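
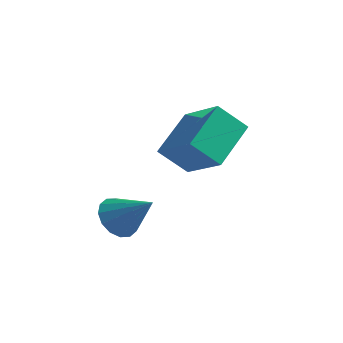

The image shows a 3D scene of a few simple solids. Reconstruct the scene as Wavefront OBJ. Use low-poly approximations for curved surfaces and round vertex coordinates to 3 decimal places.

v -1.758 -2.206 -0.37
v -1.372 -1.672 -0.768
v -0.602 -2.294 0.63
v -1.587 -1.467 -0.502
v -1.847 -1.46 -0.201
v -2.084 -1.654 0.056
v -2.233 -1.995 0.198
v -2.254 -2.393 0.188
v -2.143 -2.741 0.029
v -1.928 -2.945 -0.237
v -1.668 -2.952 -0.539
v -1.431 -2.759 -0.795
v -1.282 -2.418 -0.938
v -1.261 -2.02 -0.928
v -1.532 0.051 1.297
v -0.158 -0.666 2.324
v -1.326 1.652 2.137
v 0.049 0.935 3.165
v -0.689 0.405 0.415
v 0.686 -0.312 1.443
v -0.482 2.006 1.256
v 0.892 1.289 2.283
f 2 1 4
f 2 4 3
f 4 1 5
f 4 5 3
f 5 1 6
f 5 6 3
f 6 1 7
f 6 7 3
f 7 1 8
f 7 8 3
f 8 1 9
f 8 9 3
f 9 1 10
f 9 10 3
f 10 1 11
f 10 11 3
f 11 1 12
f 11 12 3
f 12 1 13
f 12 13 3
f 13 1 14
f 13 14 3
f 14 1 2
f 14 2 3
f 16 18 15
f 19 16 15
f 15 18 17
f 17 19 15
f 16 22 18
f 20 16 19
f 20 22 16
f 18 22 17
f 21 19 17
f 17 22 21
f 21 20 19
f 22 20 21



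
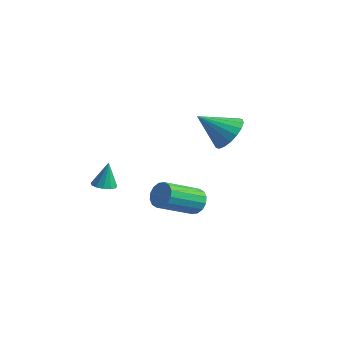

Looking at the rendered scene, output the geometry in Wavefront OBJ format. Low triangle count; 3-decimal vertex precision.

v 2.63 3.837 0.39
v 3.212 4.143 1.183
v 1.65 2.743 1.53
v 2.87 4.449 1.182
v 2.481 4.634 1.025
v 2.122 4.66 0.742
v 1.863 4.524 0.389
v 1.756 4.252 0.036
v 1.823 3.897 -0.247
v 2.049 3.531 -0.404
v 2.39 3.225 -0.403
v 2.779 3.04 -0.246
v 3.139 3.013 0.037
v 3.398 3.15 0.39
v 3.504 3.422 0.743
v 3.438 3.777 1.026
v 3.342 1 -2.649
v 3.881 1.139 -2.192
v 3.517 -0.66 -1.214
v 2.978 -0.8 -1.671
v 3.578 1.287 -2.033
v 3.215 -0.512 -1.055
v 3.212 1.358 -2.038
v 2.849 -0.441 -1.06
v 2.881 1.333 -2.207
v 2.518 -0.466 -1.229
v 2.673 1.219 -2.495
v 2.31 -0.581 -1.517
v 2.645 1.046 -2.824
v 2.281 -0.754 -1.845
v 2.803 0.86 -3.106
v 2.439 -0.939 -2.128
v 3.105 0.712 -3.265
v 2.742 -1.087 -2.287
v 3.471 0.641 -3.26
v 3.108 -1.158 -2.282
v 3.802 0.666 -3.091
v 3.439 -1.133 -2.113
v 4.01 0.781 -2.803
v 3.647 -1.019 -1.825
v 4.039 0.954 -2.475
v 3.675 -0.846 -1.496
v 0.901 -2.26 -1.323
v 1.478 -2.38 -1.295
v 0.899 -1.96 -0.017
v 1.453 -2.057 -1.369
v 1.253 -1.798 -1.429
v 0.941 -1.686 -1.455
v 0.616 -1.757 -1.439
v 0.382 -1.987 -1.387
v 0.312 -2.303 -1.314
v 0.43 -2.607 -1.244
v 0.697 -2.8 -1.199
v 1.028 -2.822 -1.194
v 1.32 -2.665 -1.229
f 2 1 4
f 2 4 3
f 4 1 5
f 4 5 3
f 5 1 6
f 5 6 3
f 6 1 7
f 6 7 3
f 7 1 8
f 7 8 3
f 8 1 9
f 8 9 3
f 9 1 10
f 9 10 3
f 10 1 11
f 10 11 3
f 11 1 12
f 11 12 3
f 12 1 13
f 12 13 3
f 13 1 14
f 13 14 3
f 14 1 15
f 14 15 3
f 15 1 16
f 15 16 3
f 16 1 2
f 16 2 3
f 18 17 21
f 18 21 19
f 19 21 22
f 19 22 20
f 21 17 23
f 21 23 22
f 22 23 24
f 22 24 20
f 23 17 25
f 23 25 24
f 24 25 26
f 24 26 20
f 25 17 27
f 25 27 26
f 26 27 28
f 26 28 20
f 27 17 29
f 27 29 28
f 28 29 30
f 28 30 20
f 29 17 31
f 29 31 30
f 30 31 32
f 30 32 20
f 31 17 33
f 31 33 32
f 32 33 34
f 32 34 20
f 33 17 35
f 33 35 34
f 34 35 36
f 34 36 20
f 35 17 37
f 35 37 36
f 36 37 38
f 36 38 20
f 37 17 39
f 37 39 38
f 38 39 40
f 38 40 20
f 39 17 41
f 39 41 40
f 40 41 42
f 40 42 20
f 41 17 18
f 41 18 42
f 42 18 19
f 42 19 20
f 44 43 46
f 44 46 45
f 46 43 47
f 46 47 45
f 47 43 48
f 47 48 45
f 48 43 49
f 48 49 45
f 49 43 50
f 49 50 45
f 50 43 51
f 50 51 45
f 51 43 52
f 51 52 45
f 52 43 53
f 52 53 45
f 53 43 54
f 53 54 45
f 54 43 55
f 54 55 45
f 55 43 44
f 55 44 45



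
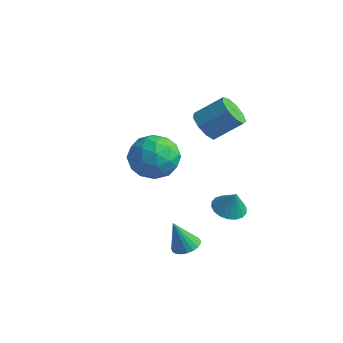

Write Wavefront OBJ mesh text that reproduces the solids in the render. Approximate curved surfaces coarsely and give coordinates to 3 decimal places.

v 2.222 0.735 -3.464
v 2.971 0.751 -3.746
v 2.618 0.745 -2.416
v 2.889 1.096 -3.719
v 2.675 1.37 -3.641
v 2.372 1.519 -3.528
v 2.039 1.512 -3.402
v 1.742 1.351 -3.288
v 1.541 1.068 -3.21
v 1.474 0.72 -3.181
v 1.556 0.374 -3.209
v 1.769 0.1 -3.287
v 2.072 -0.048 -3.4
v 2.405 -0.041 -3.526
v 2.702 0.12 -3.639
v 2.904 0.402 -3.718
v 3.799 -3.804 -2.491
v 4.263 -4.244 -2.469
v 3.401 -4.156 -1.109
v 4.388 -4.027 -2.378
v 4.411 -3.772 -2.307
v 4.328 -3.522 -2.267
v 4.153 -3.321 -2.266
v 3.917 -3.204 -2.304
v 3.661 -3.19 -2.374
v 3.429 -3.283 -2.465
v 3.26 -3.466 -2.56
v 3.185 -3.707 -2.643
v 3.215 -3.965 -2.699
v 3.347 -4.195 -2.72
v 3.557 -4.358 -2.701
v 3.808 -4.425 -2.646
v 4.058 -4.385 -2.564
v 1.386 0.068 1.684
v 2.057 -0.138 1.26
v 2.924 0.726 2.211
v 2.254 0.932 2.636
v 1.829 0.328 1.045
v 2.697 1.191 1.996
v 1.395 0.672 1.129
v 2.262 1.535 2.08
v 0.956 0.733 1.473
v 1.823 1.597 2.424
v 0.719 0.484 1.916
v 1.586 1.347 2.867
v 0.794 0.04 2.25
v 1.661 0.903 3.202
v 1.146 -0.391 2.32
v 2.014 0.473 3.271
v 1.611 -0.607 2.092
v 2.478 0.257 3.043
v 1.971 -0.507 1.674
v 2.838 0.357 2.625
v -1.946 0.354 -1.349
v -1.139 0.512 -0.419
v -1.021 -1.352 -1.861
v -0.214 -1.194 -0.931
v -1.401 -1.46 -0.685
v -1.973 -0.405 -0.368
v -0.187 -0.435 -1.912
v -0.759 0.62 -1.595
v -0.053 0.025 -0.767
v -0.803 -0.609 -0.009
v -1.357 -0.231 -2.271
v -2.107 -0.865 -1.513
v -1.624 0.583 -0.839
v -0.536 -1.423 -1.441
v -1.234 -1.58 -1.296
v -0.76 -1.486 -0.749
v -2.114 0.044 -0.809
v -1.64 0.137 -0.263
v -1.793 -1.023 -0.419
v -0.52 -0.977 -2.017
v -0.046 -0.884 -1.471
v -1.4 0.646 -1.531
v -0.926 0.74 -0.984
v -0.367 0.183 -1.861
v -0.511 0.39 -0.497
v 0.033 -0.613 -0.798
v 0.048 -0.167 -1.374
v -0.288 0.453 -1.189
v -0.952 0.017 -0.051
v -0.408 -0.986 -0.352
v -1.106 -1.142 -0.207
v -1.442 -0.522 -0.021
v -0.313 -0.269 -0.256
v -1.752 0.146 -1.928
v -1.208 -0.857 -2.229
v -0.718 -0.318 -2.259
v -1.054 0.302 -2.073
v -2.193 -0.227 -1.482
v -1.649 -1.23 -1.783
v -1.872 -1.293 -1.091
v -2.208 -0.673 -0.906
v -1.847 -0.571 -2.024
f 2 1 4
f 2 4 3
f 4 1 5
f 4 5 3
f 5 1 6
f 5 6 3
f 6 1 7
f 6 7 3
f 7 1 8
f 7 8 3
f 8 1 9
f 8 9 3
f 9 1 10
f 9 10 3
f 10 1 11
f 10 11 3
f 11 1 12
f 11 12 3
f 12 1 13
f 12 13 3
f 13 1 14
f 13 14 3
f 14 1 15
f 14 15 3
f 15 1 16
f 15 16 3
f 16 1 2
f 16 2 3
f 18 17 20
f 18 20 19
f 20 17 21
f 20 21 19
f 21 17 22
f 21 22 19
f 22 17 23
f 22 23 19
f 23 17 24
f 23 24 19
f 24 17 25
f 24 25 19
f 25 17 26
f 25 26 19
f 26 17 27
f 26 27 19
f 27 17 28
f 27 28 19
f 28 17 29
f 28 29 19
f 29 17 30
f 29 30 19
f 30 17 31
f 30 31 19
f 31 17 32
f 31 32 19
f 32 17 33
f 32 33 19
f 33 17 18
f 33 18 19
f 35 34 38
f 35 38 36
f 36 38 39
f 36 39 37
f 38 34 40
f 38 40 39
f 39 40 41
f 39 41 37
f 40 34 42
f 40 42 41
f 41 42 43
f 41 43 37
f 42 34 44
f 42 44 43
f 43 44 45
f 43 45 37
f 44 34 46
f 44 46 45
f 45 46 47
f 45 47 37
f 46 34 48
f 46 48 47
f 47 48 49
f 47 49 37
f 48 34 50
f 48 50 49
f 49 50 51
f 49 51 37
f 50 34 52
f 50 52 51
f 51 52 53
f 51 53 37
f 52 34 35
f 52 35 53
f 53 35 36
f 53 36 37
f 54 91 70
f 91 65 94
f 70 94 59
f 91 94 70
f 54 70 66
f 70 59 71
f 66 71 55
f 70 71 66
f 54 66 75
f 66 55 76
f 75 76 61
f 66 76 75
f 54 75 87
f 75 61 90
f 87 90 64
f 75 90 87
f 54 87 91
f 87 64 95
f 91 95 65
f 87 95 91
f 55 71 82
f 71 59 85
f 82 85 63
f 71 85 82
f 59 94 72
f 94 65 93
f 72 93 58
f 94 93 72
f 65 95 92
f 95 64 88
f 92 88 56
f 95 88 92
f 64 90 89
f 90 61 77
f 89 77 60
f 90 77 89
f 61 76 81
f 76 55 78
f 81 78 62
f 76 78 81
f 57 83 69
f 83 63 84
f 69 84 58
f 83 84 69
f 57 69 67
f 69 58 68
f 67 68 56
f 69 68 67
f 57 67 74
f 67 56 73
f 74 73 60
f 67 73 74
f 57 74 79
f 74 60 80
f 79 80 62
f 74 80 79
f 57 79 83
f 79 62 86
f 83 86 63
f 79 86 83
f 58 84 72
f 84 63 85
f 72 85 59
f 84 85 72
f 56 68 92
f 68 58 93
f 92 93 65
f 68 93 92
f 60 73 89
f 73 56 88
f 89 88 64
f 73 88 89
f 62 80 81
f 80 60 77
f 81 77 61
f 80 77 81
f 63 86 82
f 86 62 78
f 82 78 55
f 86 78 82



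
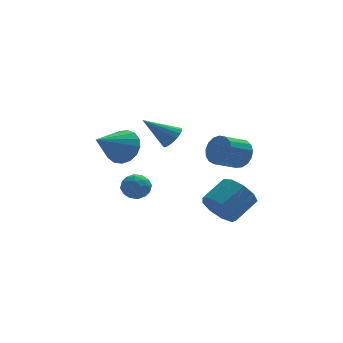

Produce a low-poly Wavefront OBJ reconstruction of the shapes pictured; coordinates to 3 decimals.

v -1.505 0.198 0.048
v -0.903 0.208 0.897
v -3.015 -0.758 1.132
v -1.155 0.637 0.924
v -1.487 0.965 0.75
v -1.823 1.117 0.416
v -2.086 1.059 -0.003
v -2.216 0.803 -0.41
v -2.183 0.408 -0.711
v -1.994 -0.034 -0.839
v -1.694 -0.424 -0.764
v -1.35 -0.671 -0.502
v -1.042 -0.719 -0.114
v -0.839 -0.557 0.311
v -0.789 -0.223 0.675
v 2.845 -1.28 -4.068
v 3.468 -1.416 -4.928
v 4.717 -0.737 -4.131
v 4.095 -0.6 -3.272
v 3.135 -0.765 -4.961
v 4.384 -0.086 -4.164
v 2.666 -0.355 -4.576
v 3.916 0.324 -3.779
v 2.282 -0.377 -3.954
v 3.531 0.302 -3.157
v 2.161 -0.822 -3.385
v 3.41 -0.143 -2.588
v 2.36 -1.481 -3.136
v 3.61 -0.802 -2.339
v 2.786 -2.045 -3.323
v 4.036 -1.366 -2.527
v 3.24 -2.252 -3.859
v 4.49 -1.573 -3.063
v 3.509 -2.003 -4.493
v 4.759 -1.324 -3.696
v 4.531 0.906 -1.475
v 5.003 0.601 -0.772
v 3.762 0.129 -0.142
v 3.289 0.434 -0.845
v 4.905 1.006 -0.663
v 3.663 0.534 -0.033
v 4.721 1.388 -0.739
v 3.479 0.916 -0.109
v 4.493 1.659 -0.984
v 3.252 1.187 -0.354
v 4.274 1.758 -1.342
v 3.033 1.286 -0.712
v 4.114 1.662 -1.73
v 2.873 1.19 -1.1
v 4.049 1.392 -2.059
v 2.808 0.92 -1.429
v 4.095 1.012 -2.255
v 2.853 0.539 -1.625
v 4.24 0.606 -2.272
v 2.999 0.134 -1.642
v 4.452 0.27 -2.107
v 3.211 -0.202 -1.477
v 4.682 0.079 -1.796
v 3.441 -0.393 -1.167
v 4.877 0.078 -1.412
v 3.636 -0.394 -0.783
v 4.993 0.266 -1.043
v 3.752 -0.206 -0.413
v 0.599 -1.111 0.995
v 1.003 -1.319 1.541
v -0.759 -0.729 2.145
v 1.071 -0.987 1.511
v 1.031 -0.684 1.363
v 0.892 -0.479 1.131
v 0.686 -0.418 0.868
v 0.46 -0.516 0.633
v 0.266 -0.751 0.482
v 0.148 -1.068 0.448
v 0.134 -1.394 0.54
v 0.226 -1.656 0.736
v 0.404 -1.794 0.991
v 0.626 -1.774 1.247
v 0.842 -1.603 1.446
v -0.84 0.319 -3.126
v -0.284 -0.201 -2.883
v -1.636 -0.099 -2.197
v -1.08 -0.619 -1.954
v -0.968 0.165 -1.848
v -0.475 0.423 -2.422
v -1.445 -0.723 -2.658
v -0.952 -0.465 -3.232
v -0.658 -0.845 -2.593
v -0.363 -0.296 -2.093
v -1.557 -0.004 -2.987
v -1.262 0.545 -2.487
v -0.492 0.096 -3.086
v -1.428 -0.396 -1.994
v -1.362 0.065 -1.932
v -1.035 -0.24 -1.789
v -0.604 0.463 -2.815
v -0.277 0.157 -2.672
v -0.679 0.372 -2.064
v -1.643 -0.457 -2.408
v -1.316 -0.763 -2.265
v -0.885 -0.06 -3.291
v -0.558 -0.365 -3.148
v -1.241 -0.672 -3.016
v -0.385 -0.589 -2.773
v -0.853 -0.834 -2.227
v -1.067 -0.896 -2.641
v -0.778 -0.744 -2.978
v -0.211 -0.266 -2.479
v -0.68 -0.512 -1.933
v -0.613 -0.051 -1.871
v -0.324 0.101 -2.208
v -0.431 -0.645 -2.309
v -1.24 0.212 -3.147
v -1.709 -0.034 -2.601
v -1.596 -0.401 -2.872
v -1.307 -0.249 -3.209
v -1.067 0.534 -2.853
v -1.535 0.289 -2.307
v -1.142 0.444 -2.102
v -0.853 0.596 -2.439
v -1.489 0.345 -2.771
f 2 1 4
f 2 4 3
f 4 1 5
f 4 5 3
f 5 1 6
f 5 6 3
f 6 1 7
f 6 7 3
f 7 1 8
f 7 8 3
f 8 1 9
f 8 9 3
f 9 1 10
f 9 10 3
f 10 1 11
f 10 11 3
f 11 1 12
f 11 12 3
f 12 1 13
f 12 13 3
f 13 1 14
f 13 14 3
f 14 1 15
f 14 15 3
f 15 1 2
f 15 2 3
f 17 16 20
f 17 20 18
f 18 20 21
f 18 21 19
f 20 16 22
f 20 22 21
f 21 22 23
f 21 23 19
f 22 16 24
f 22 24 23
f 23 24 25
f 23 25 19
f 24 16 26
f 24 26 25
f 25 26 27
f 25 27 19
f 26 16 28
f 26 28 27
f 27 28 29
f 27 29 19
f 28 16 30
f 28 30 29
f 29 30 31
f 29 31 19
f 30 16 32
f 30 32 31
f 31 32 33
f 31 33 19
f 32 16 34
f 32 34 33
f 33 34 35
f 33 35 19
f 34 16 17
f 34 17 35
f 35 17 18
f 35 18 19
f 37 36 40
f 37 40 38
f 38 40 41
f 38 41 39
f 40 36 42
f 40 42 41
f 41 42 43
f 41 43 39
f 42 36 44
f 42 44 43
f 43 44 45
f 43 45 39
f 44 36 46
f 44 46 45
f 45 46 47
f 45 47 39
f 46 36 48
f 46 48 47
f 47 48 49
f 47 49 39
f 48 36 50
f 48 50 49
f 49 50 51
f 49 51 39
f 50 36 52
f 50 52 51
f 51 52 53
f 51 53 39
f 52 36 54
f 52 54 53
f 53 54 55
f 53 55 39
f 54 36 56
f 54 56 55
f 55 56 57
f 55 57 39
f 56 36 58
f 56 58 57
f 57 58 59
f 57 59 39
f 58 36 60
f 58 60 59
f 59 60 61
f 59 61 39
f 60 36 62
f 60 62 61
f 61 62 63
f 61 63 39
f 62 36 37
f 62 37 63
f 63 37 38
f 63 38 39
f 65 64 67
f 65 67 66
f 67 64 68
f 67 68 66
f 68 64 69
f 68 69 66
f 69 64 70
f 69 70 66
f 70 64 71
f 70 71 66
f 71 64 72
f 71 72 66
f 72 64 73
f 72 73 66
f 73 64 74
f 73 74 66
f 74 64 75
f 74 75 66
f 75 64 76
f 75 76 66
f 76 64 77
f 76 77 66
f 77 64 78
f 77 78 66
f 78 64 65
f 78 65 66
f 79 116 95
f 116 90 119
f 95 119 84
f 116 119 95
f 79 95 91
f 95 84 96
f 91 96 80
f 95 96 91
f 79 91 100
f 91 80 101
f 100 101 86
f 91 101 100
f 79 100 112
f 100 86 115
f 112 115 89
f 100 115 112
f 79 112 116
f 112 89 120
f 116 120 90
f 112 120 116
f 80 96 107
f 96 84 110
f 107 110 88
f 96 110 107
f 84 119 97
f 119 90 118
f 97 118 83
f 119 118 97
f 90 120 117
f 120 89 113
f 117 113 81
f 120 113 117
f 89 115 114
f 115 86 102
f 114 102 85
f 115 102 114
f 86 101 106
f 101 80 103
f 106 103 87
f 101 103 106
f 82 108 94
f 108 88 109
f 94 109 83
f 108 109 94
f 82 94 92
f 94 83 93
f 92 93 81
f 94 93 92
f 82 92 99
f 92 81 98
f 99 98 85
f 92 98 99
f 82 99 104
f 99 85 105
f 104 105 87
f 99 105 104
f 82 104 108
f 104 87 111
f 108 111 88
f 104 111 108
f 83 109 97
f 109 88 110
f 97 110 84
f 109 110 97
f 81 93 117
f 93 83 118
f 117 118 90
f 93 118 117
f 85 98 114
f 98 81 113
f 114 113 89
f 98 113 114
f 87 105 106
f 105 85 102
f 106 102 86
f 105 102 106
f 88 111 107
f 111 87 103
f 107 103 80
f 111 103 107



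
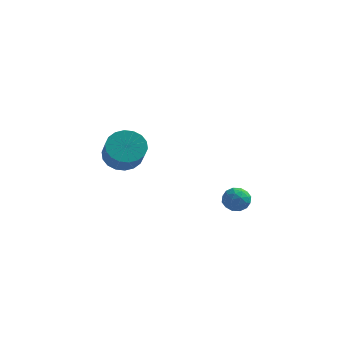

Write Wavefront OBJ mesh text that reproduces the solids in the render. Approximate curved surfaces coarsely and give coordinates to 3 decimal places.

v 4.024 1.591 0.876
v 4.517 1.183 0.583
v 3.363 0.677 1.037
v 3.856 0.269 0.744
v 3.973 0.566 1.372
v 4.381 1.132 1.272
v 3.499 0.728 0.348
v 3.907 1.294 0.248
v 4.193 0.65 0.256
v 4.486 0.55 0.889
v 3.394 1.31 0.731
v 3.687 1.21 1.364
v 4.328 1.468 0.715
v 3.552 0.392 0.905
v 3.62 0.567 1.274
v 3.91 0.327 1.101
v 4.248 1.437 1.12
v 4.539 1.197 0.948
v 4.218 0.835 1.412
v 3.341 0.663 0.672
v 3.632 0.423 0.5
v 3.97 1.533 0.519
v 4.26 1.293 0.346
v 3.662 1.025 0.208
v 4.428 0.914 0.351
v 4.04 0.376 0.446
v 3.829 0.647 0.213
v 4.069 0.979 0.154
v 4.6 0.855 0.723
v 4.212 0.318 0.818
v 4.28 0.493 1.187
v 4.52 0.825 1.128
v 4.41 0.542 0.531
v 3.668 1.542 0.802
v 3.28 1.005 0.897
v 3.36 1.035 0.492
v 3.6 1.367 0.433
v 3.84 1.484 1.174
v 3.452 0.946 1.269
v 3.811 0.881 1.466
v 4.051 1.213 1.407
v 3.47 1.318 1.089
v -2.08 2.803 1.826
v -1.168 3.124 1.663
v -0.609 2.097 2.77
v -1.52 1.777 2.934
v -1.309 3.388 1.979
v -0.749 2.362 3.086
v -1.602 3.537 2.266
v -1.042 2.511 3.373
v -1.99 3.541 2.465
v -1.43 2.515 3.572
v -2.396 3.398 2.538
v -1.836 2.372 3.645
v -2.739 3.138 2.47
v -2.179 2.112 3.577
v -2.951 2.811 2.275
v -2.392 1.785 3.382
v -2.991 2.483 1.99
v -2.432 1.456 3.097
v -2.851 2.218 1.674
v -2.291 1.192 2.781
v -2.558 2.069 1.387
v -1.998 1.043 2.494
v -2.17 2.065 1.188
v -1.61 1.039 2.295
v -1.764 2.208 1.115
v -1.204 1.182 2.222
v -1.421 2.468 1.183
v -0.861 1.442 2.29
v -1.208 2.795 1.378
v -0.649 1.769 2.485
f 1 38 17
f 38 12 41
f 17 41 6
f 38 41 17
f 1 17 13
f 17 6 18
f 13 18 2
f 17 18 13
f 1 13 22
f 13 2 23
f 22 23 8
f 13 23 22
f 1 22 34
f 22 8 37
f 34 37 11
f 22 37 34
f 1 34 38
f 34 11 42
f 38 42 12
f 34 42 38
f 2 18 29
f 18 6 32
f 29 32 10
f 18 32 29
f 6 41 19
f 41 12 40
f 19 40 5
f 41 40 19
f 12 42 39
f 42 11 35
f 39 35 3
f 42 35 39
f 11 37 36
f 37 8 24
f 36 24 7
f 37 24 36
f 8 23 28
f 23 2 25
f 28 25 9
f 23 25 28
f 4 30 16
f 30 10 31
f 16 31 5
f 30 31 16
f 4 16 14
f 16 5 15
f 14 15 3
f 16 15 14
f 4 14 21
f 14 3 20
f 21 20 7
f 14 20 21
f 4 21 26
f 21 7 27
f 26 27 9
f 21 27 26
f 4 26 30
f 26 9 33
f 30 33 10
f 26 33 30
f 5 31 19
f 31 10 32
f 19 32 6
f 31 32 19
f 3 15 39
f 15 5 40
f 39 40 12
f 15 40 39
f 7 20 36
f 20 3 35
f 36 35 11
f 20 35 36
f 9 27 28
f 27 7 24
f 28 24 8
f 27 24 28
f 10 33 29
f 33 9 25
f 29 25 2
f 33 25 29
f 44 43 47
f 44 47 45
f 45 47 48
f 45 48 46
f 47 43 49
f 47 49 48
f 48 49 50
f 48 50 46
f 49 43 51
f 49 51 50
f 50 51 52
f 50 52 46
f 51 43 53
f 51 53 52
f 52 53 54
f 52 54 46
f 53 43 55
f 53 55 54
f 54 55 56
f 54 56 46
f 55 43 57
f 55 57 56
f 56 57 58
f 56 58 46
f 57 43 59
f 57 59 58
f 58 59 60
f 58 60 46
f 59 43 61
f 59 61 60
f 60 61 62
f 60 62 46
f 61 43 63
f 61 63 62
f 62 63 64
f 62 64 46
f 63 43 65
f 63 65 64
f 64 65 66
f 64 66 46
f 65 43 67
f 65 67 66
f 66 67 68
f 66 68 46
f 67 43 69
f 67 69 68
f 68 69 70
f 68 70 46
f 69 43 71
f 69 71 70
f 70 71 72
f 70 72 46
f 71 43 44
f 71 44 72
f 72 44 45
f 72 45 46



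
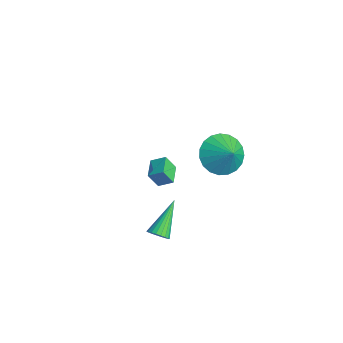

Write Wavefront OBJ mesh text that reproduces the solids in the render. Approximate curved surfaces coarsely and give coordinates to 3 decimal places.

v -2.894 3.209 -3.007
v -3.001 2.747 -2.184
v -3.817 3.722 -2.84
v -3.925 3.26 -2.017
v -2.495 3.8 -2.623
v -2.603 3.338 -1.8
v -3.419 4.313 -2.456
v -3.526 3.851 -1.633
v 2.523 3.875 3.487
v 3.085 4.307 2.712
v 3.397 4.005 4.193
v 2.89 4.656 2.889
v 2.632 4.87 3.169
v 2.356 4.911 3.504
v 2.108 4.774 3.836
v 1.932 4.481 4.108
v 1.858 4.083 4.273
v 1.9 3.65 4.301
v 2.049 3.255 4.189
v 2.28 2.967 3.956
v 2.553 2.837 3.641
v 2.822 2.886 3.3
v 3.038 3.106 2.992
v 3.166 3.459 2.769
v 3.182 3.884 2.67
v 1.279 1.47 -2.311
v 1.557 1.266 -1.896
v 0.321 2.65 -1.089
v 1.687 1.437 -1.96
v 1.747 1.614 -2.084
v 1.725 1.767 -2.248
v 1.627 1.868 -2.422
v 1.468 1.9 -2.578
v 1.276 1.858 -2.687
v 1.085 1.749 -2.732
v 0.928 1.592 -2.703
v 0.83 1.413 -2.607
v 0.811 1.245 -2.46
v 0.872 1.115 -2.287
v 1.004 1.047 -2.118
v 1.183 1.052 -1.983
v 1.378 1.129 -1.904
f 2 4 1
f 5 2 1
f 1 4 3
f 3 5 1
f 2 8 4
f 6 2 5
f 6 8 2
f 4 8 3
f 7 5 3
f 3 8 7
f 7 6 5
f 8 6 7
f 10 9 12
f 10 12 11
f 12 9 13
f 12 13 11
f 13 9 14
f 13 14 11
f 14 9 15
f 14 15 11
f 15 9 16
f 15 16 11
f 16 9 17
f 16 17 11
f 17 9 18
f 17 18 11
f 18 9 19
f 18 19 11
f 19 9 20
f 19 20 11
f 20 9 21
f 20 21 11
f 21 9 22
f 21 22 11
f 22 9 23
f 22 23 11
f 23 9 24
f 23 24 11
f 24 9 25
f 24 25 11
f 25 9 10
f 25 10 11
f 27 26 29
f 27 29 28
f 29 26 30
f 29 30 28
f 30 26 31
f 30 31 28
f 31 26 32
f 31 32 28
f 32 26 33
f 32 33 28
f 33 26 34
f 33 34 28
f 34 26 35
f 34 35 28
f 35 26 36
f 35 36 28
f 36 26 37
f 36 37 28
f 37 26 38
f 37 38 28
f 38 26 39
f 38 39 28
f 39 26 40
f 39 40 28
f 40 26 41
f 40 41 28
f 41 26 42
f 41 42 28
f 42 26 27
f 42 27 28



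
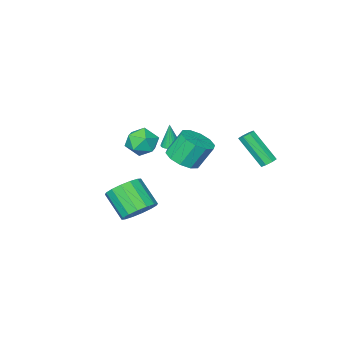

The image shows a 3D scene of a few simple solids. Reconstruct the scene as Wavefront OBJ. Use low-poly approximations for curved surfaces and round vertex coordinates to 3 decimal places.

v -3.631 1.828 2.698
v -3.352 1.534 2.389
v -2.87 0.219 4.072
v -3.149 0.512 4.382
v -3.142 1.82 2.552
v -2.661 0.505 4.236
v -3.219 2.11 2.801
v -2.737 0.795 4.485
v -3.537 2.235 2.99
v -3.055 0.92 4.673
v -3.91 2.121 3.008
v -3.428 0.806 4.691
v -4.119 1.835 2.844
v -3.638 0.52 4.528
v -4.043 1.545 2.595
v -3.561 0.23 4.279
v -3.725 1.42 2.407
v -3.243 0.105 4.09
v 1.429 -2.106 4.46
v 2.041 -2.365 3.701
v 0.339 -3.215 3.959
v 0.951 -3.474 3.2
v 1.206 -3.694 4.152
v 1.879 -3.009 4.461
v 0.501 -2.571 3.199
v 1.174 -1.886 3.508
v 1.468 -2.653 2.921
v 1.904 -3.347 3.511
v 0.476 -2.233 4.149
v 0.912 -2.927 4.739
v 3.524 0.218 0.839
v 4.571 0.206 0.765
v 4.643 -1.151 2.006
v 3.596 -1.138 2.081
v 4.463 0.562 1.161
v 4.535 -0.794 2.402
v 4.103 0.826 1.47
v 4.175 -0.53 2.712
v 3.587 0.928 1.611
v 3.659 -0.429 2.852
v 3.055 0.839 1.545
v 3.127 -0.517 2.786
v 2.649 0.584 1.29
v 2.721 -0.773 2.531
v 2.477 0.231 0.914
v 2.549 -1.126 2.155
v 2.585 -0.126 0.518
v 2.657 -1.482 1.759
v 2.945 -0.39 0.208
v 3.017 -1.746 1.45
v 3.461 -0.491 0.068
v 3.533 -1.848 1.309
v 3.993 -0.403 0.134
v 4.065 -1.759 1.375
v 4.399 -0.147 0.389
v 4.471 -1.504 1.63
v -1.442 -3.768 2.226
v -0.916 -3.577 2.228
v -1.418 -3.852 3.774
v -1.039 -3.38 2.241
v -1.232 -3.25 2.251
v -1.461 -3.209 2.257
v -1.687 -3.266 2.257
v -1.871 -3.409 2.252
v -1.98 -3.614 2.243
v -1.996 -3.846 2.231
v -1.917 -4.065 2.218
v -1.755 -4.232 2.206
v -1.539 -4.319 2.198
v -1.307 -4.311 2.195
v -1.097 -4.209 2.197
v -0.948 -4.03 2.204
v -0.883 -3.807 2.216
v -0.512 -1.503 2.544
v 0.216 -0.774 2.683
v -0.479 -0.348 4.095
v -1.208 -1.077 3.956
v -0.273 -0.507 2.362
v -0.968 -0.082 3.773
v -0.853 -0.621 2.11
v -1.549 -0.196 3.522
v -1.303 -1.072 2.025
v -1.999 -0.646 3.436
v -1.451 -1.687 2.137
v -2.147 -1.262 3.549
v -1.241 -2.232 2.405
v -1.936 -1.806 3.817
v -0.752 -2.498 2.727
v -1.447 -2.073 4.138
v -0.171 -2.384 2.978
v -0.867 -1.959 4.39
v 0.279 -1.934 3.064
v -0.417 -1.508 4.475
v 0.427 -1.318 2.951
v -0.269 -0.893 4.363
f 2 1 5
f 2 5 3
f 3 5 6
f 3 6 4
f 5 1 7
f 5 7 6
f 6 7 8
f 6 8 4
f 7 1 9
f 7 9 8
f 8 9 10
f 8 10 4
f 9 1 11
f 9 11 10
f 10 11 12
f 10 12 4
f 11 1 13
f 11 13 12
f 12 13 14
f 12 14 4
f 13 1 15
f 13 15 14
f 14 15 16
f 14 16 4
f 15 1 17
f 15 17 16
f 16 17 18
f 16 18 4
f 17 1 2
f 17 2 18
f 18 2 3
f 18 3 4
f 19 30 24
f 19 24 20
f 19 20 26
f 19 26 29
f 19 29 30
f 20 24 28
f 24 30 23
f 30 29 21
f 29 26 25
f 26 20 27
f 22 28 23
f 22 23 21
f 22 21 25
f 22 25 27
f 22 27 28
f 23 28 24
f 21 23 30
f 25 21 29
f 27 25 26
f 28 27 20
f 32 31 35
f 32 35 33
f 33 35 36
f 33 36 34
f 35 31 37
f 35 37 36
f 36 37 38
f 36 38 34
f 37 31 39
f 37 39 38
f 38 39 40
f 38 40 34
f 39 31 41
f 39 41 40
f 40 41 42
f 40 42 34
f 41 31 43
f 41 43 42
f 42 43 44
f 42 44 34
f 43 31 45
f 43 45 44
f 44 45 46
f 44 46 34
f 45 31 47
f 45 47 46
f 46 47 48
f 46 48 34
f 47 31 49
f 47 49 48
f 48 49 50
f 48 50 34
f 49 31 51
f 49 51 50
f 50 51 52
f 50 52 34
f 51 31 53
f 51 53 52
f 52 53 54
f 52 54 34
f 53 31 55
f 53 55 54
f 54 55 56
f 54 56 34
f 55 31 32
f 55 32 56
f 56 32 33
f 56 33 34
f 58 57 60
f 58 60 59
f 60 57 61
f 60 61 59
f 61 57 62
f 61 62 59
f 62 57 63
f 62 63 59
f 63 57 64
f 63 64 59
f 64 57 65
f 64 65 59
f 65 57 66
f 65 66 59
f 66 57 67
f 66 67 59
f 67 57 68
f 67 68 59
f 68 57 69
f 68 69 59
f 69 57 70
f 69 70 59
f 70 57 71
f 70 71 59
f 71 57 72
f 71 72 59
f 72 57 73
f 72 73 59
f 73 57 58
f 73 58 59
f 75 74 78
f 75 78 76
f 76 78 79
f 76 79 77
f 78 74 80
f 78 80 79
f 79 80 81
f 79 81 77
f 80 74 82
f 80 82 81
f 81 82 83
f 81 83 77
f 82 74 84
f 82 84 83
f 83 84 85
f 83 85 77
f 84 74 86
f 84 86 85
f 85 86 87
f 85 87 77
f 86 74 88
f 86 88 87
f 87 88 89
f 87 89 77
f 88 74 90
f 88 90 89
f 89 90 91
f 89 91 77
f 90 74 92
f 90 92 91
f 91 92 93
f 91 93 77
f 92 74 94
f 92 94 93
f 93 94 95
f 93 95 77
f 94 74 75
f 94 75 95
f 95 75 76
f 95 76 77



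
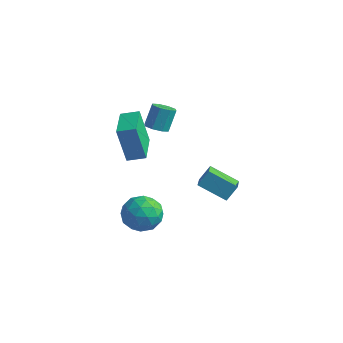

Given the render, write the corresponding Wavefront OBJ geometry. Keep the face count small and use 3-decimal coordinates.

v -0.677 1.374 3.348
v -0.36 1.849 3.082
v -0.367 2.482 4.207
v -0.683 2.006 4.472
v -0.838 1.904 3.048
v -0.844 2.537 4.173
v -1.221 1.648 3.19
v -1.228 2.281 4.314
v -1.286 1.232 3.424
v -1.293 1.864 4.548
v -0.993 0.898 3.613
v -1 1.531 4.738
v -0.516 0.843 3.647
v -0.522 1.476 4.772
v -0.132 1.099 3.506
v -0.139 1.732 4.63
v -0.067 1.516 3.272
v -0.074 2.148 4.396
v -1.379 0.25 2.654
v -1.84 0.094 4.584
v -0.622 0.761 2.876
v -1.083 0.606 4.806
v -0.337 -1.346 2.774
v -0.798 -1.501 4.704
v 0.42 -0.834 2.996
v -0.041 -0.99 4.926
v -1.142 0.686 -1.519
v -0.071 0.908 -1.734
v -0.989 -0.888 -2.386
v 0.082 -0.666 -2.601
v -0.244 -0.878 -1.557
v -0.339 0.095 -1.021
v -0.721 -0.075 -3.099
v -0.816 0.898 -2.563
v 0.189 0.438 -2.711
v 0.484 -0.058 -1.757
v -1.544 0.078 -2.363
v -1.249 -0.418 -1.409
v -0.62 0.935 -1.55
v -0.44 -0.915 -2.57
v -0.632 -1.04 -1.956
v -0.002 -0.909 -2.082
v -0.778 0.457 -1.131
v -0.148 0.588 -1.258
v -0.25 -0.462 -1.153
v -0.912 -0.568 -2.862
v -0.282 -0.437 -2.989
v -1.058 0.929 -2.038
v -0.428 1.06 -2.164
v -0.81 0.482 -2.967
v 0.162 0.79 -2.251
v 0.252 -0.135 -2.76
v -0.22 0.212 -3.053
v -0.275 0.784 -2.738
v 0.335 0.498 -1.69
v 0.425 -0.427 -2.2
v 0.234 -0.552 -1.586
v 0.178 0.02 -1.271
v 0.488 0.222 -2.264
v -1.485 0.447 -1.92
v -1.395 -0.478 -2.43
v -1.238 0 -2.849
v -1.294 0.572 -2.534
v -1.312 0.155 -1.36
v -1.222 -0.77 -1.869
v -0.785 -0.764 -1.382
v -0.84 -0.192 -1.067
v -1.548 -0.202 -1.856
v 0.343 3.458 -1.27
v 0.596 4.026 -0.487
v 1.734 3.933 -2.063
v 1.987 4.501 -1.28
v 0.993 2.439 -0.74
v 1.246 3.007 0.043
v 2.384 2.914 -1.533
v 2.637 3.482 -0.75
f 2 1 5
f 2 5 3
f 3 5 6
f 3 6 4
f 5 1 7
f 5 7 6
f 6 7 8
f 6 8 4
f 7 1 9
f 7 9 8
f 8 9 10
f 8 10 4
f 9 1 11
f 9 11 10
f 10 11 12
f 10 12 4
f 11 1 13
f 11 13 12
f 12 13 14
f 12 14 4
f 13 1 15
f 13 15 14
f 14 15 16
f 14 16 4
f 15 1 17
f 15 17 16
f 16 17 18
f 16 18 4
f 17 1 2
f 17 2 18
f 18 2 3
f 18 3 4
f 20 22 19
f 23 20 19
f 19 22 21
f 21 23 19
f 20 26 22
f 24 20 23
f 24 26 20
f 22 26 21
f 25 23 21
f 21 26 25
f 25 24 23
f 26 24 25
f 27 64 43
f 64 38 67
f 43 67 32
f 64 67 43
f 27 43 39
f 43 32 44
f 39 44 28
f 43 44 39
f 27 39 48
f 39 28 49
f 48 49 34
f 39 49 48
f 27 48 60
f 48 34 63
f 60 63 37
f 48 63 60
f 27 60 64
f 60 37 68
f 64 68 38
f 60 68 64
f 28 44 55
f 44 32 58
f 55 58 36
f 44 58 55
f 32 67 45
f 67 38 66
f 45 66 31
f 67 66 45
f 38 68 65
f 68 37 61
f 65 61 29
f 68 61 65
f 37 63 62
f 63 34 50
f 62 50 33
f 63 50 62
f 34 49 54
f 49 28 51
f 54 51 35
f 49 51 54
f 30 56 42
f 56 36 57
f 42 57 31
f 56 57 42
f 30 42 40
f 42 31 41
f 40 41 29
f 42 41 40
f 30 40 47
f 40 29 46
f 47 46 33
f 40 46 47
f 30 47 52
f 47 33 53
f 52 53 35
f 47 53 52
f 30 52 56
f 52 35 59
f 56 59 36
f 52 59 56
f 31 57 45
f 57 36 58
f 45 58 32
f 57 58 45
f 29 41 65
f 41 31 66
f 65 66 38
f 41 66 65
f 33 46 62
f 46 29 61
f 62 61 37
f 46 61 62
f 35 53 54
f 53 33 50
f 54 50 34
f 53 50 54
f 36 59 55
f 59 35 51
f 55 51 28
f 59 51 55
f 70 72 69
f 73 70 69
f 69 72 71
f 71 73 69
f 70 76 72
f 74 70 73
f 74 76 70
f 72 76 71
f 75 73 71
f 71 76 75
f 75 74 73
f 76 74 75



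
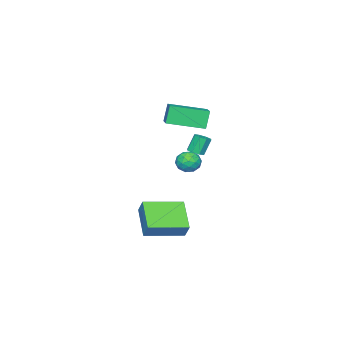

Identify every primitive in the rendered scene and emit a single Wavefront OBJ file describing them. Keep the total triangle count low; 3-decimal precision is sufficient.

v -2.104 1.836 0.334
v -1.375 1.926 0.516
v -2.265 1.134 1.324
v -1.536 1.224 1.506
v -2.013 1.81 1.555
v -1.913 2.244 0.943
v -1.727 0.816 0.897
v -1.627 1.25 0.285
v -1.142 1.295 0.864
v -1.318 1.909 1.27
v -2.322 1.151 0.57
v -2.498 1.765 0.976
v -1.725 1.943 0.338
v -1.915 1.117 1.502
v -2.195 1.462 1.531
v -1.766 1.514 1.638
v -2.042 2.129 0.589
v -1.613 2.182 0.696
v -1.988 2.114 1.306
v -2.027 0.878 1.144
v -1.598 0.931 1.251
v -1.874 1.546 0.202
v -1.445 1.598 0.309
v -1.652 0.946 0.534
v -1.159 1.625 0.65
v -1.254 1.212 1.232
v -1.367 0.973 0.874
v -1.308 1.228 0.514
v -1.263 1.986 0.888
v -1.358 1.573 1.471
v -1.638 1.917 1.499
v -1.58 2.172 1.139
v -1.126 1.615 1.093
v -2.282 1.487 0.369
v -2.377 1.074 0.952
v -2.06 0.888 0.701
v -2.002 1.143 0.341
v -2.386 1.848 0.608
v -2.481 1.435 1.19
v -2.332 1.832 1.326
v -2.273 2.087 0.966
v -2.514 1.445 0.747
v -2.455 -0.587 3.218
v -2.902 -0.64 4.352
v -3.748 1.127 2.788
v -4.195 1.074 3.922
v -1.305 0.406 3.718
v -1.752 0.353 4.852
v -2.598 2.12 3.288
v -3.045 2.067 4.422
v 1.511 3.344 -0.8
v 1.765 3.816 0.045
v 2.678 4.542 -1.821
v 2.933 5.014 -0.977
v 3.187 1.946 -0.523
v 3.442 2.418 0.321
v 4.355 3.144 -1.545
v 4.609 3.616 -0.7
v -3.135 1.068 1.028
v -2.665 1.185 1.216
v -3.114 1.349 2.24
v -3.585 1.232 2.052
v -2.858 1.505 1.08
v -3.308 1.669 2.104
v -3.214 1.569 0.913
v -3.664 1.733 1.937
v -3.523 1.34 0.814
v -3.973 1.503 1.838
v -3.606 0.951 0.84
v -4.055 1.115 1.864
v -3.412 0.631 0.976
v -3.862 0.795 2
v -3.056 0.567 1.143
v -3.506 0.731 2.167
v -2.747 0.797 1.242
v -3.197 0.96 2.266
f 1 38 17
f 38 12 41
f 17 41 6
f 38 41 17
f 1 17 13
f 17 6 18
f 13 18 2
f 17 18 13
f 1 13 22
f 13 2 23
f 22 23 8
f 13 23 22
f 1 22 34
f 22 8 37
f 34 37 11
f 22 37 34
f 1 34 38
f 34 11 42
f 38 42 12
f 34 42 38
f 2 18 29
f 18 6 32
f 29 32 10
f 18 32 29
f 6 41 19
f 41 12 40
f 19 40 5
f 41 40 19
f 12 42 39
f 42 11 35
f 39 35 3
f 42 35 39
f 11 37 36
f 37 8 24
f 36 24 7
f 37 24 36
f 8 23 28
f 23 2 25
f 28 25 9
f 23 25 28
f 4 30 16
f 30 10 31
f 16 31 5
f 30 31 16
f 4 16 14
f 16 5 15
f 14 15 3
f 16 15 14
f 4 14 21
f 14 3 20
f 21 20 7
f 14 20 21
f 4 21 26
f 21 7 27
f 26 27 9
f 21 27 26
f 4 26 30
f 26 9 33
f 30 33 10
f 26 33 30
f 5 31 19
f 31 10 32
f 19 32 6
f 31 32 19
f 3 15 39
f 15 5 40
f 39 40 12
f 15 40 39
f 7 20 36
f 20 3 35
f 36 35 11
f 20 35 36
f 9 27 28
f 27 7 24
f 28 24 8
f 27 24 28
f 10 33 29
f 33 9 25
f 29 25 2
f 33 25 29
f 44 46 43
f 47 44 43
f 43 46 45
f 45 47 43
f 44 50 46
f 48 44 47
f 48 50 44
f 46 50 45
f 49 47 45
f 45 50 49
f 49 48 47
f 50 48 49
f 52 54 51
f 55 52 51
f 51 54 53
f 53 55 51
f 52 58 54
f 56 52 55
f 56 58 52
f 54 58 53
f 57 55 53
f 53 58 57
f 57 56 55
f 58 56 57
f 60 59 63
f 60 63 61
f 61 63 64
f 61 64 62
f 63 59 65
f 63 65 64
f 64 65 66
f 64 66 62
f 65 59 67
f 65 67 66
f 66 67 68
f 66 68 62
f 67 59 69
f 67 69 68
f 68 69 70
f 68 70 62
f 69 59 71
f 69 71 70
f 70 71 72
f 70 72 62
f 71 59 73
f 71 73 72
f 72 73 74
f 72 74 62
f 73 59 75
f 73 75 74
f 74 75 76
f 74 76 62
f 75 59 60
f 75 60 76
f 76 60 61
f 76 61 62



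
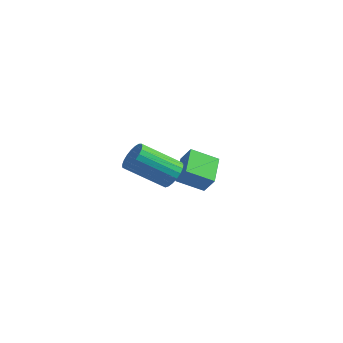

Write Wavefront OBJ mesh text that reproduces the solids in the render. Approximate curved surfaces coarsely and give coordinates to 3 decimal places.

v 3.117 2.612 -1.089
v 2.258 1.899 -0.505
v 2.48 3.79 -0.588
v 1.621 3.078 -0.004
v 3.639 2.582 -0.356
v 2.78 1.87 0.228
v 3.002 3.761 0.145
v 2.143 3.048 0.729
v 4.364 -1.028 1.904
v 4.798 -1.026 2.388
v 3.65 -1.971 3.42
v 3.216 -1.972 2.936
v 4.657 -0.801 2.438
v 3.509 -1.745 3.47
v 4.466 -0.615 2.395
v 3.318 -1.559 3.428
v 4.257 -0.5 2.268
v 3.109 -1.444 3.3
v 4.067 -0.476 2.077
v 2.918 -1.421 3.11
v 3.928 -0.548 1.857
v 2.779 -1.493 2.889
v 3.864 -0.703 1.645
v 2.716 -1.648 2.677
v 3.887 -0.914 1.477
v 2.739 -1.859 2.51
v 3.992 -1.145 1.383
v 2.844 -2.089 2.416
v 4.162 -1.355 1.38
v 3.014 -2.3 2.412
v 4.367 -1.509 1.467
v 3.219 -2.453 2.499
v 4.571 -1.579 1.629
v 3.423 -2.524 2.662
v 4.739 -1.555 1.839
v 3.591 -2.499 2.872
v 4.843 -1.439 2.06
v 3.695 -2.383 3.093
v 4.864 -1.252 2.254
v 3.715 -2.196 3.287
f 2 4 1
f 5 2 1
f 1 4 3
f 3 5 1
f 2 8 4
f 6 2 5
f 6 8 2
f 4 8 3
f 7 5 3
f 3 8 7
f 7 6 5
f 8 6 7
f 10 9 13
f 10 13 11
f 11 13 14
f 11 14 12
f 13 9 15
f 13 15 14
f 14 15 16
f 14 16 12
f 15 9 17
f 15 17 16
f 16 17 18
f 16 18 12
f 17 9 19
f 17 19 18
f 18 19 20
f 18 20 12
f 19 9 21
f 19 21 20
f 20 21 22
f 20 22 12
f 21 9 23
f 21 23 22
f 22 23 24
f 22 24 12
f 23 9 25
f 23 25 24
f 24 25 26
f 24 26 12
f 25 9 27
f 25 27 26
f 26 27 28
f 26 28 12
f 27 9 29
f 27 29 28
f 28 29 30
f 28 30 12
f 29 9 31
f 29 31 30
f 30 31 32
f 30 32 12
f 31 9 33
f 31 33 32
f 32 33 34
f 32 34 12
f 33 9 35
f 33 35 34
f 34 35 36
f 34 36 12
f 35 9 37
f 35 37 36
f 36 37 38
f 36 38 12
f 37 9 39
f 37 39 38
f 38 39 40
f 38 40 12
f 39 9 10
f 39 10 40
f 40 10 11
f 40 11 12



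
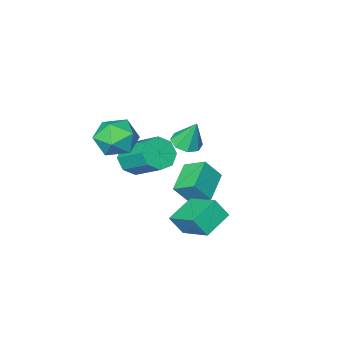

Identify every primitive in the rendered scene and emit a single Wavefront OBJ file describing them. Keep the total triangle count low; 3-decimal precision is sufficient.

v 1.621 2.651 -2.045
v 0.257 2.265 -1.525
v 1.472 4.322 -1.196
v 0.108 3.936 -0.676
v 2.072 2.244 -1.164
v 0.708 1.858 -0.644
v 1.923 3.915 -0.315
v 0.559 3.529 0.205
v -1.6 -1.988 -0.049
v -0.934 -2.325 0.178
v -1.84 -1.492 1.389
v -0.856 -1.761 -0.003
v -1.213 -1.331 -0.211
v -1.797 -1.285 -0.324
v -2.266 -1.651 -0.276
v -2.345 -2.215 -0.095
v -1.988 -2.645 0.113
v -1.403 -2.691 0.226
v -0.758 0.46 -0.718
v -1.218 1.424 -0.129
v 0.433 1.387 -1.307
v -0.027 2.352 -0.718
v -0.053 0.188 0.278
v -0.513 1.153 0.867
v 1.138 1.116 -0.311
v 0.678 2.08 0.278
v 0.898 -2.455 -0.493
v 1.303 -2.899 0.203
v 1.028 -1.23 1.429
v 0.622 -0.785 0.733
v 1.762 -2.536 -0.189
v 1.487 -0.866 1.038
v 1.715 -2.125 -0.759
v 1.439 -0.455 0.468
v 1.188 -1.907 -1.173
v 0.913 -0.238 0.053
v 0.492 -2.01 -1.189
v 0.217 -0.341 0.037
v 0.033 -2.374 -0.798
v -0.242 -0.704 0.429
v 0.081 -2.785 -0.228
v -0.195 -1.115 0.999
v 0.607 -3.002 0.187
v 0.332 -1.333 1.413
v 2.568 -0.078 1.911
v 3.405 -0.237 2.645
v 1.995 -1.783 2.195
v 2.832 -1.942 2.929
v 1.987 -1.244 3.183
v 2.341 -0.191 3.007
v 3.059 -1.829 1.833
v 3.413 -0.776 1.657
v 3.709 -1.32 2.597
v 3.046 -0.958 3.431
v 2.354 -1.062 1.409
v 1.691 -0.7 2.243
f 2 4 1
f 5 2 1
f 1 4 3
f 3 5 1
f 2 8 4
f 6 2 5
f 6 8 2
f 4 8 3
f 7 5 3
f 3 8 7
f 7 6 5
f 8 6 7
f 10 9 12
f 10 12 11
f 12 9 13
f 12 13 11
f 13 9 14
f 13 14 11
f 14 9 15
f 14 15 11
f 15 9 16
f 15 16 11
f 16 9 17
f 16 17 11
f 17 9 18
f 17 18 11
f 18 9 10
f 18 10 11
f 20 22 19
f 23 20 19
f 19 22 21
f 21 23 19
f 20 26 22
f 24 20 23
f 24 26 20
f 22 26 21
f 25 23 21
f 21 26 25
f 25 24 23
f 26 24 25
f 28 27 31
f 28 31 29
f 29 31 32
f 29 32 30
f 31 27 33
f 31 33 32
f 32 33 34
f 32 34 30
f 33 27 35
f 33 35 34
f 34 35 36
f 34 36 30
f 35 27 37
f 35 37 36
f 36 37 38
f 36 38 30
f 37 27 39
f 37 39 38
f 38 39 40
f 38 40 30
f 39 27 41
f 39 41 40
f 40 41 42
f 40 42 30
f 41 27 43
f 41 43 42
f 42 43 44
f 42 44 30
f 43 27 28
f 43 28 44
f 44 28 29
f 44 29 30
f 45 56 50
f 45 50 46
f 45 46 52
f 45 52 55
f 45 55 56
f 46 50 54
f 50 56 49
f 56 55 47
f 55 52 51
f 52 46 53
f 48 54 49
f 48 49 47
f 48 47 51
f 48 51 53
f 48 53 54
f 49 54 50
f 47 49 56
f 51 47 55
f 53 51 52
f 54 53 46



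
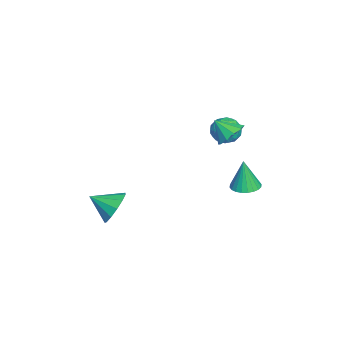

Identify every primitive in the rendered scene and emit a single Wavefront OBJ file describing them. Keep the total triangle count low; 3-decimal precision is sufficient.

v -1.22 3.14 1.071
v -0.326 3.03 1.204
v -1.46 2.22 1.929
v -0.51 3.418 1.568
v -0.965 3.699 1.742
v -1.517 3.767 1.66
v -1.956 3.595 1.354
v -2.114 3.249 0.939
v -1.93 2.862 0.575
v -1.476 2.581 0.4
v -0.923 2.513 0.482
v -0.484 2.685 0.789
v -2.32 3.79 -3.447
v -1.807 3.127 -3.492
v -2.34 3.65 -1.573
v -1.592 3.373 -3.471
v -1.487 3.682 -3.447
v -1.509 4.008 -3.423
v -1.655 4.301 -3.402
v -1.902 4.516 -3.388
v -2.212 4.621 -3.384
v -2.539 4.599 -3.389
v -2.833 4.454 -3.403
v -3.049 4.208 -3.424
v -3.153 3.898 -3.448
v -3.131 3.572 -3.472
v -2.985 3.279 -3.493
v -2.739 3.064 -3.506
v -2.428 2.96 -3.511
v -2.101 2.982 -3.506
v -3.131 3.431 0.276
v -2.265 3.245 0.153
v -3.375 2.055 0.647
v -2.509 1.869 0.524
v -2.763 2.388 1.206
v -2.612 3.238 0.977
v -3.028 2.062 -0.177
v -2.877 2.912 -0.406
v -2.202 2.399 -0.126
v -2.038 2.6 0.729
v -3.602 2.7 0.071
v -3.438 2.901 0.926
v -2.677 3.459 0.182
v -2.963 1.841 0.618
v -3.112 2.146 1.019
v -2.604 2.037 0.947
v -2.88 3.455 0.666
v -2.372 3.346 0.594
v -2.664 2.842 1.213
v -3.268 1.954 0.206
v -2.76 1.845 0.134
v -3.036 3.263 -0.147
v -2.528 3.154 -0.219
v -2.976 2.458 -0.413
v -2.131 2.852 -0.054
v -2.274 2.043 0.164
v -2.579 2.156 -0.249
v -2.49 2.656 -0.383
v -2.034 2.97 0.448
v -2.178 2.161 0.666
v -2.327 2.466 1.067
v -2.238 2.966 0.933
v -1.997 2.473 0.284
v -3.462 3.139 0.134
v -3.606 2.33 0.352
v -3.402 2.334 -0.133
v -3.313 2.834 -0.267
v -3.366 3.257 0.636
v -3.509 2.448 0.854
v -3.15 2.644 1.183
v -3.061 3.144 1.049
v -3.643 2.827 0.516
v 0.109 -2.679 -4.219
v 0.529 -2.215 -3.314
v 0.071 -4.041 -3.501
v -0.087 -2.17 -3.263
v -0.641 -2.287 -3.515
v -0.957 -2.529 -3.991
v -0.934 -2.818 -4.538
v -0.581 -3.063 -4.985
v -0.008 -3.186 -5.188
v 0.602 -3.148 -5.083
v 1.055 -2.961 -4.704
v 1.208 -2.684 -4.171
v 1.012 -2.406 -3.653
f 2 1 4
f 2 4 3
f 4 1 5
f 4 5 3
f 5 1 6
f 5 6 3
f 6 1 7
f 6 7 3
f 7 1 8
f 7 8 3
f 8 1 9
f 8 9 3
f 9 1 10
f 9 10 3
f 10 1 11
f 10 11 3
f 11 1 12
f 11 12 3
f 12 1 2
f 12 2 3
f 14 13 16
f 14 16 15
f 16 13 17
f 16 17 15
f 17 13 18
f 17 18 15
f 18 13 19
f 18 19 15
f 19 13 20
f 19 20 15
f 20 13 21
f 20 21 15
f 21 13 22
f 21 22 15
f 22 13 23
f 22 23 15
f 23 13 24
f 23 24 15
f 24 13 25
f 24 25 15
f 25 13 26
f 25 26 15
f 26 13 27
f 26 27 15
f 27 13 28
f 27 28 15
f 28 13 29
f 28 29 15
f 29 13 30
f 29 30 15
f 30 13 14
f 30 14 15
f 31 68 47
f 68 42 71
f 47 71 36
f 68 71 47
f 31 47 43
f 47 36 48
f 43 48 32
f 47 48 43
f 31 43 52
f 43 32 53
f 52 53 38
f 43 53 52
f 31 52 64
f 52 38 67
f 64 67 41
f 52 67 64
f 31 64 68
f 64 41 72
f 68 72 42
f 64 72 68
f 32 48 59
f 48 36 62
f 59 62 40
f 48 62 59
f 36 71 49
f 71 42 70
f 49 70 35
f 71 70 49
f 42 72 69
f 72 41 65
f 69 65 33
f 72 65 69
f 41 67 66
f 67 38 54
f 66 54 37
f 67 54 66
f 38 53 58
f 53 32 55
f 58 55 39
f 53 55 58
f 34 60 46
f 60 40 61
f 46 61 35
f 60 61 46
f 34 46 44
f 46 35 45
f 44 45 33
f 46 45 44
f 34 44 51
f 44 33 50
f 51 50 37
f 44 50 51
f 34 51 56
f 51 37 57
f 56 57 39
f 51 57 56
f 34 56 60
f 56 39 63
f 60 63 40
f 56 63 60
f 35 61 49
f 61 40 62
f 49 62 36
f 61 62 49
f 33 45 69
f 45 35 70
f 69 70 42
f 45 70 69
f 37 50 66
f 50 33 65
f 66 65 41
f 50 65 66
f 39 57 58
f 57 37 54
f 58 54 38
f 57 54 58
f 40 63 59
f 63 39 55
f 59 55 32
f 63 55 59
f 74 73 76
f 74 76 75
f 76 73 77
f 76 77 75
f 77 73 78
f 77 78 75
f 78 73 79
f 78 79 75
f 79 73 80
f 79 80 75
f 80 73 81
f 80 81 75
f 81 73 82
f 81 82 75
f 82 73 83
f 82 83 75
f 83 73 84
f 83 84 75
f 84 73 85
f 84 85 75
f 85 73 74
f 85 74 75



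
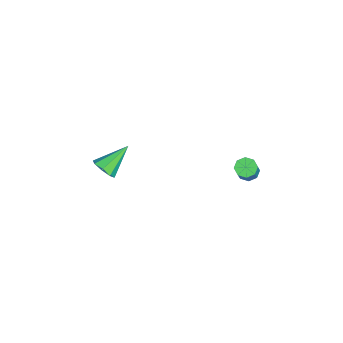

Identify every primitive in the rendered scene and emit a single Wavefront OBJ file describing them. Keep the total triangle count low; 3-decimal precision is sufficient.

v -2.337 -4.212 -1.133
v -1.62 -3.798 -0.989
v -3.363 -2.868 0.113
v -1.939 -3.569 -1.498
v -2.49 -3.717 -1.794
v -2.952 -4.155 -1.702
v -3.053 -4.626 -1.276
v -2.735 -4.855 -0.767
v -2.183 -4.707 -0.472
v -1.722 -4.269 -0.564
v -2.928 4.026 -1.49
v -2.522 3.589 -1.816
v -1.525 3.457 -0.396
v -1.932 3.894 -0.07
v -2.371 4.084 -1.876
v -1.375 3.952 -0.455
v -2.547 4.545 -1.709
v -1.551 4.412 -0.289
v -2.946 4.702 -1.415
v -1.95 4.569 0.006
v -3.335 4.463 -1.164
v -2.338 4.331 0.256
v -3.485 3.968 -1.105
v -2.489 3.836 0.316
v -3.309 3.508 -1.271
v -2.313 3.375 0.149
v -2.91 3.351 -1.566
v -1.914 3.218 -0.145
f 2 1 4
f 2 4 3
f 4 1 5
f 4 5 3
f 5 1 6
f 5 6 3
f 6 1 7
f 6 7 3
f 7 1 8
f 7 8 3
f 8 1 9
f 8 9 3
f 9 1 10
f 9 10 3
f 10 1 2
f 10 2 3
f 12 11 15
f 12 15 13
f 13 15 16
f 13 16 14
f 15 11 17
f 15 17 16
f 16 17 18
f 16 18 14
f 17 11 19
f 17 19 18
f 18 19 20
f 18 20 14
f 19 11 21
f 19 21 20
f 20 21 22
f 20 22 14
f 21 11 23
f 21 23 22
f 22 23 24
f 22 24 14
f 23 11 25
f 23 25 24
f 24 25 26
f 24 26 14
f 25 11 27
f 25 27 26
f 26 27 28
f 26 28 14
f 27 11 12
f 27 12 28
f 28 12 13
f 28 13 14



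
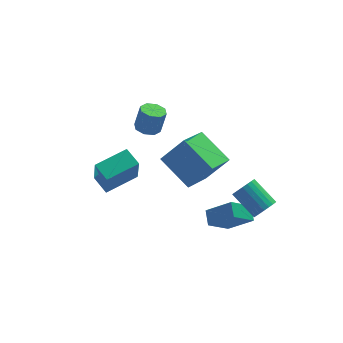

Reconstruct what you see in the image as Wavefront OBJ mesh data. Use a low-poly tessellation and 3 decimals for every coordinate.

v 1.711 -1.707 -3.429
v 1.824 -0.888 -3.026
v 2.888 -1.376 -4.43
v 3.001 -0.557 -4.027
v 2.839 -2.403 -2.333
v 2.952 -1.584 -1.93
v 4.016 -2.072 -3.334
v 4.129 -1.253 -2.931
v -0.648 -1.242 2.35
v 0.509 -1.406 3.706
v 0.677 0.134 1.385
v 1.835 -0.031 2.741
v 0.305 -2.869 1.339
v 1.463 -3.034 2.695
v 1.631 -1.494 0.374
v 2.788 -1.658 1.73
v 0.022 3.68 0.13
v 0.377 4.29 -0.012
v 0.734 4.39 1.307
v 0.378 3.78 1.45
v -0.149 4.379 0.124
v 0.207 4.479 1.443
v -0.576 4.059 0.263
v -0.219 4.159 1.582
v -0.652 3.517 0.325
v -0.296 3.617 1.644
v -0.334 3.07 0.273
v 0.023 3.17 1.592
v 0.193 2.981 0.137
v 0.549 3.081 1.456
v 0.619 3.301 -0.002
v 0.976 3.401 1.317
v 0.696 3.843 -0.064
v 1.052 3.943 1.255
v 4.279 -2.958 -1.564
v 4.597 -3.202 -0.966
v 3.839 -1.967 -0.058
v 3.521 -1.722 -0.656
v 4.798 -3.005 -1.067
v 4.04 -1.769 -0.159
v 4.909 -2.799 -1.254
v 4.152 -1.563 -0.346
v 4.911 -2.621 -1.495
v 4.154 -1.385 -0.587
v 4.804 -2.501 -1.747
v 4.047 -1.265 -0.84
v 4.606 -2.46 -1.968
v 3.849 -1.225 -1.06
v 4.352 -2.505 -2.119
v 3.594 -1.27 -1.211
v 4.084 -2.629 -2.174
v 3.327 -1.393 -1.266
v 3.851 -2.809 -2.123
v 3.093 -1.573 -1.216
v 3.691 -3.015 -1.976
v 2.934 -1.78 -1.068
v 3.633 -3.211 -1.758
v 2.876 -1.976 -0.85
v 3.687 -3.364 -1.505
v 2.929 -2.128 -0.598
v 3.843 -3.446 -1.263
v 3.085 -2.21 -0.356
v 4.074 -3.444 -1.073
v 3.317 -2.208 -0.166
v 4.341 -3.357 -0.968
v 3.583 -2.122 -0.06
v -3.13 0.026 -0.985
v -3.23 -0.674 0.811
v -3.494 1.01 -0.622
v -3.593 0.31 1.174
v -1.347 0.57 -0.674
v -1.446 -0.13 1.122
v -1.71 1.554 -0.311
v -1.81 0.854 1.485
f 2 4 1
f 5 2 1
f 1 4 3
f 3 5 1
f 2 8 4
f 6 2 5
f 6 8 2
f 4 8 3
f 7 5 3
f 3 8 7
f 7 6 5
f 8 6 7
f 10 12 9
f 13 10 9
f 9 12 11
f 11 13 9
f 10 16 12
f 14 10 13
f 14 16 10
f 12 16 11
f 15 13 11
f 11 16 15
f 15 14 13
f 16 14 15
f 18 17 21
f 18 21 19
f 19 21 22
f 19 22 20
f 21 17 23
f 21 23 22
f 22 23 24
f 22 24 20
f 23 17 25
f 23 25 24
f 24 25 26
f 24 26 20
f 25 17 27
f 25 27 26
f 26 27 28
f 26 28 20
f 27 17 29
f 27 29 28
f 28 29 30
f 28 30 20
f 29 17 31
f 29 31 30
f 30 31 32
f 30 32 20
f 31 17 33
f 31 33 32
f 32 33 34
f 32 34 20
f 33 17 18
f 33 18 34
f 34 18 19
f 34 19 20
f 36 35 39
f 36 39 37
f 37 39 40
f 37 40 38
f 39 35 41
f 39 41 40
f 40 41 42
f 40 42 38
f 41 35 43
f 41 43 42
f 42 43 44
f 42 44 38
f 43 35 45
f 43 45 44
f 44 45 46
f 44 46 38
f 45 35 47
f 45 47 46
f 46 47 48
f 46 48 38
f 47 35 49
f 47 49 48
f 48 49 50
f 48 50 38
f 49 35 51
f 49 51 50
f 50 51 52
f 50 52 38
f 51 35 53
f 51 53 52
f 52 53 54
f 52 54 38
f 53 35 55
f 53 55 54
f 54 55 56
f 54 56 38
f 55 35 57
f 55 57 56
f 56 57 58
f 56 58 38
f 57 35 59
f 57 59 58
f 58 59 60
f 58 60 38
f 59 35 61
f 59 61 60
f 60 61 62
f 60 62 38
f 61 35 63
f 61 63 62
f 62 63 64
f 62 64 38
f 63 35 65
f 63 65 64
f 64 65 66
f 64 66 38
f 65 35 36
f 65 36 66
f 66 36 37
f 66 37 38
f 68 70 67
f 71 68 67
f 67 70 69
f 69 71 67
f 68 74 70
f 72 68 71
f 72 74 68
f 70 74 69
f 73 71 69
f 69 74 73
f 73 72 71
f 74 72 73



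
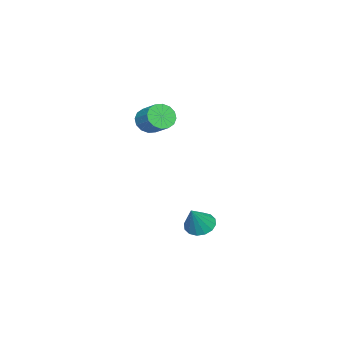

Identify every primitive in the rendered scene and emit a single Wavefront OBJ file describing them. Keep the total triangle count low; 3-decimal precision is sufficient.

v 0.001 3.318 -2.057
v 0.587 3.424 -2.463
v 0.839 3.262 -0.863
v 0.473 3.765 -2.367
v 0.232 3.987 -2.188
v -0.07 4.029 -1.974
v -0.353 3.881 -1.783
v -0.541 3.582 -1.665
v -0.584 3.212 -1.652
v -0.47 2.87 -1.748
v -0.23 2.649 -1.927
v 0.073 2.606 -2.14
v 0.356 2.754 -2.332
v 0.544 3.054 -2.45
v -0.489 0.724 3.508
v -0.016 0.258 3.731
v 0.521 1.09 4.335
v 0.049 1.556 4.112
v 0.122 0.391 3.424
v 0.659 1.224 4.027
v 0.096 0.614 3.139
v 0.633 1.446 3.743
v -0.086 0.866 2.954
v 0.451 1.699 3.557
v -0.376 1.08 2.916
v 0.161 1.913 3.52
v -0.696 1.199 3.038
v -0.159 2.031 3.641
v -0.961 1.19 3.285
v -0.424 2.022 3.889
v -1.099 1.056 3.593
v -0.562 1.889 4.196
v -1.073 0.834 3.877
v -0.536 1.666 4.481
v -0.891 0.581 4.063
v -0.354 1.414 4.666
v -0.601 0.367 4.1
v -0.064 1.2 4.704
v -0.281 0.249 3.979
v 0.256 1.081 4.582
f 2 1 4
f 2 4 3
f 4 1 5
f 4 5 3
f 5 1 6
f 5 6 3
f 6 1 7
f 6 7 3
f 7 1 8
f 7 8 3
f 8 1 9
f 8 9 3
f 9 1 10
f 9 10 3
f 10 1 11
f 10 11 3
f 11 1 12
f 11 12 3
f 12 1 13
f 12 13 3
f 13 1 14
f 13 14 3
f 14 1 2
f 14 2 3
f 16 15 19
f 16 19 17
f 17 19 20
f 17 20 18
f 19 15 21
f 19 21 20
f 20 21 22
f 20 22 18
f 21 15 23
f 21 23 22
f 22 23 24
f 22 24 18
f 23 15 25
f 23 25 24
f 24 25 26
f 24 26 18
f 25 15 27
f 25 27 26
f 26 27 28
f 26 28 18
f 27 15 29
f 27 29 28
f 28 29 30
f 28 30 18
f 29 15 31
f 29 31 30
f 30 31 32
f 30 32 18
f 31 15 33
f 31 33 32
f 32 33 34
f 32 34 18
f 33 15 35
f 33 35 34
f 34 35 36
f 34 36 18
f 35 15 37
f 35 37 36
f 36 37 38
f 36 38 18
f 37 15 39
f 37 39 38
f 38 39 40
f 38 40 18
f 39 15 16
f 39 16 40
f 40 16 17
f 40 17 18



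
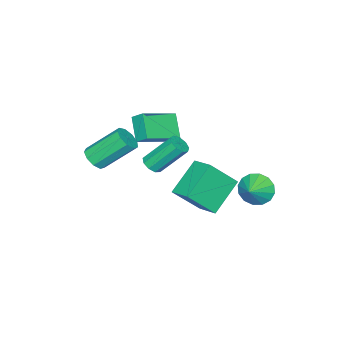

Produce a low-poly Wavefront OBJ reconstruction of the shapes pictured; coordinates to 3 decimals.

v 1.607 2.536 2.374
v 2.587 1.721 3.715
v 1.968 3.649 2.786
v 2.948 2.833 4.127
v 3.192 2.467 1.173
v 4.172 1.651 2.514
v 3.553 3.579 1.585
v 4.533 2.764 2.926
v -0.188 -4.025 2.692
v -0.162 -3.348 3.237
v -1.939 -3.393 1.991
v -1.913 -2.716 2.536
v 0.513 -3.224 1.664
v 0.539 -2.547 2.209
v -1.238 -2.592 0.963
v -1.212 -1.915 1.508
v 1.002 -1.901 0.929
v 1.475 -2.025 1.24
v 0.772 -0.943 2.742
v 0.298 -0.819 2.431
v 1.534 -1.694 1.029
v 0.831 -0.612 2.531
v 1.344 -1.46 0.772
v 0.641 -0.378 2.274
v 0.993 -1.432 0.588
v 0.29 -0.35 2.09
v 0.647 -1.624 0.563
v -0.056 -0.542 2.065
v 0.466 -1.945 0.71
v -0.237 -0.863 2.212
v 0.536 -2.246 0.959
v -0.167 -1.164 2.461
v 0.824 -2.385 1.194
v 0.121 -1.303 2.696
v 1.195 -2.298 1.305
v 0.492 -1.216 2.807
v -1.434 2.339 -0.391
v -0.979 1.973 -1.102
v -0.486 2.581 0.091
v -1.039 2.432 -1.216
v -1.204 2.865 -1.109
v -1.431 3.158 -0.809
v -1.659 3.231 -0.398
v -1.826 3.065 0.016
v -1.888 2.704 0.321
v -1.829 2.246 0.435
v -1.664 1.812 0.328
v -1.437 1.52 0.028
v -1.209 1.447 -0.383
v -1.041 1.613 -0.797
v 4.181 -2.713 2.836
v 4.517 -3.034 3.346
v 3.576 -1.849 4.714
v 3.239 -1.527 4.204
v 4.767 -2.662 3.196
v 3.826 -1.477 4.564
v 4.743 -2.315 2.878
v 3.802 -1.129 4.246
v 4.455 -2.153 2.54
v 3.514 -0.968 3.908
v 4.039 -2.253 2.341
v 3.098 -1.068 3.709
v 3.689 -2.568 2.373
v 2.748 -1.383 3.741
v 3.569 -2.951 2.622
v 2.628 -1.766 3.99
v 3.735 -3.222 2.971
v 2.794 -2.037 4.339
v 4.11 -3.255 3.257
v 3.169 -2.07 4.625
f 2 4 1
f 5 2 1
f 1 4 3
f 3 5 1
f 2 8 4
f 6 2 5
f 6 8 2
f 4 8 3
f 7 5 3
f 3 8 7
f 7 6 5
f 8 6 7
f 10 12 9
f 13 10 9
f 9 12 11
f 11 13 9
f 10 16 12
f 14 10 13
f 14 16 10
f 12 16 11
f 15 13 11
f 11 16 15
f 15 14 13
f 16 14 15
f 18 17 21
f 18 21 19
f 19 21 22
f 19 22 20
f 21 17 23
f 21 23 22
f 22 23 24
f 22 24 20
f 23 17 25
f 23 25 24
f 24 25 26
f 24 26 20
f 25 17 27
f 25 27 26
f 26 27 28
f 26 28 20
f 27 17 29
f 27 29 28
f 28 29 30
f 28 30 20
f 29 17 31
f 29 31 30
f 30 31 32
f 30 32 20
f 31 17 33
f 31 33 32
f 32 33 34
f 32 34 20
f 33 17 35
f 33 35 34
f 34 35 36
f 34 36 20
f 35 17 18
f 35 18 36
f 36 18 19
f 36 19 20
f 38 37 40
f 38 40 39
f 40 37 41
f 40 41 39
f 41 37 42
f 41 42 39
f 42 37 43
f 42 43 39
f 43 37 44
f 43 44 39
f 44 37 45
f 44 45 39
f 45 37 46
f 45 46 39
f 46 37 47
f 46 47 39
f 47 37 48
f 47 48 39
f 48 37 49
f 48 49 39
f 49 37 50
f 49 50 39
f 50 37 38
f 50 38 39
f 52 51 55
f 52 55 53
f 53 55 56
f 53 56 54
f 55 51 57
f 55 57 56
f 56 57 58
f 56 58 54
f 57 51 59
f 57 59 58
f 58 59 60
f 58 60 54
f 59 51 61
f 59 61 60
f 60 61 62
f 60 62 54
f 61 51 63
f 61 63 62
f 62 63 64
f 62 64 54
f 63 51 65
f 63 65 64
f 64 65 66
f 64 66 54
f 65 51 67
f 65 67 66
f 66 67 68
f 66 68 54
f 67 51 69
f 67 69 68
f 68 69 70
f 68 70 54
f 69 51 52
f 69 52 70
f 70 52 53
f 70 53 54



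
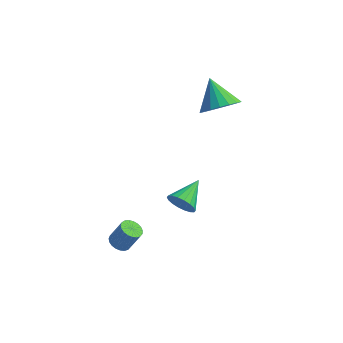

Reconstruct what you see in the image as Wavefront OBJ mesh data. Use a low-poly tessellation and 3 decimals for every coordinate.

v 1.727 -3.315 0.845
v 2.129 -3.189 0.201
v 2.113 -1.845 1.375
v 1.816 -3.077 0.118
v 1.485 -3.012 0.18
v 1.202 -3.007 0.373
v 1.023 -3.064 0.66
v 0.984 -3.17 0.983
v 1.091 -3.305 1.279
v 1.325 -3.442 1.489
v 1.638 -3.554 1.572
v 1.969 -3.618 1.51
v 2.252 -3.623 1.317
v 2.431 -3.567 1.03
v 2.471 -3.461 0.707
v 2.363 -3.326 0.411
v 1.64 3.228 2.15
v 2.201 2.76 2.959
v 0.76 4.212 3.33
v 2.476 3.143 2.844
v 2.585 3.543 2.592
v 2.507 3.88 2.252
v 2.257 4.088 1.892
v 1.884 4.126 1.583
v 1.464 3.986 1.387
v 1.078 3.695 1.342
v 0.803 3.312 1.456
v 0.694 2.913 1.709
v 0.772 2.575 2.048
v 1.022 2.367 2.408
v 1.395 2.33 2.717
v 1.815 2.47 2.914
v -1.361 -3.296 -3.355
v -0.965 -3.713 -3.484
v -0.402 -3.522 -2.373
v -0.799 -3.104 -2.245
v -0.858 -3.512 -3.573
v -0.295 -3.321 -2.463
v -0.837 -3.273 -3.625
v -0.274 -3.082 -2.514
v -0.907 -3.038 -3.63
v -0.344 -2.847 -2.519
v -1.056 -2.847 -3.587
v -0.493 -2.656 -2.477
v -1.257 -2.734 -3.505
v -0.695 -2.543 -2.394
v -1.477 -2.719 -3.396
v -0.914 -2.527 -2.285
v -1.676 -2.802 -3.281
v -1.114 -2.611 -2.17
v -1.821 -2.972 -3.178
v -1.259 -2.78 -2.067
v -1.887 -3.197 -3.106
v -1.324 -3.005 -1.995
v -1.862 -3.439 -3.077
v -1.299 -3.248 -1.966
v -1.75 -3.657 -3.097
v -1.187 -3.465 -1.986
v -1.571 -3.812 -3.161
v -1.008 -3.62 -2.05
v -1.356 -3.878 -3.258
v -0.793 -3.686 -2.147
v -1.141 -3.843 -3.373
v -0.579 -3.651 -2.262
f 2 1 4
f 2 4 3
f 4 1 5
f 4 5 3
f 5 1 6
f 5 6 3
f 6 1 7
f 6 7 3
f 7 1 8
f 7 8 3
f 8 1 9
f 8 9 3
f 9 1 10
f 9 10 3
f 10 1 11
f 10 11 3
f 11 1 12
f 11 12 3
f 12 1 13
f 12 13 3
f 13 1 14
f 13 14 3
f 14 1 15
f 14 15 3
f 15 1 16
f 15 16 3
f 16 1 2
f 16 2 3
f 18 17 20
f 18 20 19
f 20 17 21
f 20 21 19
f 21 17 22
f 21 22 19
f 22 17 23
f 22 23 19
f 23 17 24
f 23 24 19
f 24 17 25
f 24 25 19
f 25 17 26
f 25 26 19
f 26 17 27
f 26 27 19
f 27 17 28
f 27 28 19
f 28 17 29
f 28 29 19
f 29 17 30
f 29 30 19
f 30 17 31
f 30 31 19
f 31 17 32
f 31 32 19
f 32 17 18
f 32 18 19
f 34 33 37
f 34 37 35
f 35 37 38
f 35 38 36
f 37 33 39
f 37 39 38
f 38 39 40
f 38 40 36
f 39 33 41
f 39 41 40
f 40 41 42
f 40 42 36
f 41 33 43
f 41 43 42
f 42 43 44
f 42 44 36
f 43 33 45
f 43 45 44
f 44 45 46
f 44 46 36
f 45 33 47
f 45 47 46
f 46 47 48
f 46 48 36
f 47 33 49
f 47 49 48
f 48 49 50
f 48 50 36
f 49 33 51
f 49 51 50
f 50 51 52
f 50 52 36
f 51 33 53
f 51 53 52
f 52 53 54
f 52 54 36
f 53 33 55
f 53 55 54
f 54 55 56
f 54 56 36
f 55 33 57
f 55 57 56
f 56 57 58
f 56 58 36
f 57 33 59
f 57 59 58
f 58 59 60
f 58 60 36
f 59 33 61
f 59 61 60
f 60 61 62
f 60 62 36
f 61 33 63
f 61 63 62
f 62 63 64
f 62 64 36
f 63 33 34
f 63 34 64
f 64 34 35
f 64 35 36



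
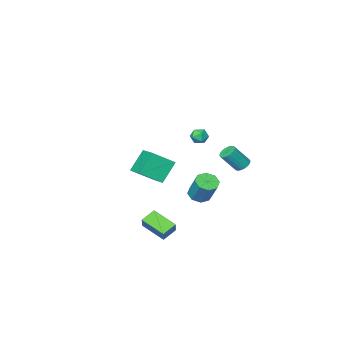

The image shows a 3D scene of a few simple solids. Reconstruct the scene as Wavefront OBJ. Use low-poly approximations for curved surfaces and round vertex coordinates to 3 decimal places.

v 2.567 3.106 1.125
v 3.739 2.536 1.964
v 2.924 4.564 1.617
v 4.096 3.994 2.457
v 3.544 3.286 -0.117
v 4.716 2.716 0.723
v 3.901 4.744 0.376
v 5.073 4.174 1.215
v -4.556 -3.174 -1.395
v -4.189 -2.825 -1.788
v -3.751 -3.295 -0.752
v -3.384 -2.946 -1.145
v -3.86 -2.666 -0.817
v -4.357 -2.592 -1.215
v -3.583 -3.528 -1.325
v -4.08 -3.454 -1.723
v -3.588 -3.044 -1.745
v -3.759 -2.511 -1.431
v -4.181 -3.609 -1.109
v -4.352 -3.076 -0.795
v -2.047 -0.247 -4.495
v -1.352 -0.527 -4.367
v -1.238 0.447 -2.857
v -1.933 0.727 -2.985
v -1.341 -0.038 -4.683
v -1.227 0.935 -3.173
v -1.743 0.328 -4.888
v -1.629 1.301 -3.379
v -2.324 0.358 -4.864
v -2.209 1.331 -3.354
v -2.742 0.033 -4.623
v -2.628 1.007 -3.113
v -2.753 -0.455 -4.307
v -2.639 0.518 -2.797
v -2.351 -0.821 -4.101
v -2.237 0.152 -2.592
v -1.771 -0.851 -4.126
v -1.656 0.122 -2.616
v 3.135 2.75 -3.423
v 3.445 3.181 -2.672
v 2.652 4.186 -4.049
v 2.962 4.618 -3.299
v 4.038 2.862 -3.861
v 4.348 3.294 -3.111
v 3.555 4.299 -4.488
v 3.865 4.73 -3.737
v -4.23 1.08 -2.086
v -3.858 1.485 -2.236
v -2.978 1.125 -1.024
v -3.35 0.72 -0.874
v -4.018 1.609 -2.083
v -3.138 1.249 -0.871
v -4.22 1.628 -1.931
v -3.34 1.269 -0.719
v -4.424 1.539 -1.809
v -3.544 1.179 -0.597
v -4.589 1.358 -1.742
v -3.71 0.999 -0.53
v -4.684 1.123 -1.744
v -3.804 0.763 -0.532
v -4.688 0.879 -1.813
v -3.808 0.519 -0.601
v -4.602 0.675 -1.936
v -3.722 0.315 -0.724
v -4.442 0.551 -2.089
v -3.562 0.191 -0.877
v -4.24 0.531 -2.241
v -3.36 0.172 -1.029
v -4.036 0.621 -2.363
v -3.156 0.261 -1.151
v -3.87 0.801 -2.43
v -2.991 0.442 -1.218
v -3.776 1.037 -2.428
v -2.896 0.677 -1.216
v -3.772 1.281 -2.359
v -2.892 0.921 -1.147
f 2 4 1
f 5 2 1
f 1 4 3
f 3 5 1
f 2 8 4
f 6 2 5
f 6 8 2
f 4 8 3
f 7 5 3
f 3 8 7
f 7 6 5
f 8 6 7
f 9 20 14
f 9 14 10
f 9 10 16
f 9 16 19
f 9 19 20
f 10 14 18
f 14 20 13
f 20 19 11
f 19 16 15
f 16 10 17
f 12 18 13
f 12 13 11
f 12 11 15
f 12 15 17
f 12 17 18
f 13 18 14
f 11 13 20
f 15 11 19
f 17 15 16
f 18 17 10
f 22 21 25
f 22 25 23
f 23 25 26
f 23 26 24
f 25 21 27
f 25 27 26
f 26 27 28
f 26 28 24
f 27 21 29
f 27 29 28
f 28 29 30
f 28 30 24
f 29 21 31
f 29 31 30
f 30 31 32
f 30 32 24
f 31 21 33
f 31 33 32
f 32 33 34
f 32 34 24
f 33 21 35
f 33 35 34
f 34 35 36
f 34 36 24
f 35 21 37
f 35 37 36
f 36 37 38
f 36 38 24
f 37 21 22
f 37 22 38
f 38 22 23
f 38 23 24
f 40 42 39
f 43 40 39
f 39 42 41
f 41 43 39
f 40 46 42
f 44 40 43
f 44 46 40
f 42 46 41
f 45 43 41
f 41 46 45
f 45 44 43
f 46 44 45
f 48 47 51
f 48 51 49
f 49 51 52
f 49 52 50
f 51 47 53
f 51 53 52
f 52 53 54
f 52 54 50
f 53 47 55
f 53 55 54
f 54 55 56
f 54 56 50
f 55 47 57
f 55 57 56
f 56 57 58
f 56 58 50
f 57 47 59
f 57 59 58
f 58 59 60
f 58 60 50
f 59 47 61
f 59 61 60
f 60 61 62
f 60 62 50
f 61 47 63
f 61 63 62
f 62 63 64
f 62 64 50
f 63 47 65
f 63 65 64
f 64 65 66
f 64 66 50
f 65 47 67
f 65 67 66
f 66 67 68
f 66 68 50
f 67 47 69
f 67 69 68
f 68 69 70
f 68 70 50
f 69 47 71
f 69 71 70
f 70 71 72
f 70 72 50
f 71 47 73
f 71 73 72
f 72 73 74
f 72 74 50
f 73 47 75
f 73 75 74
f 74 75 76
f 74 76 50
f 75 47 48
f 75 48 76
f 76 48 49
f 76 49 50



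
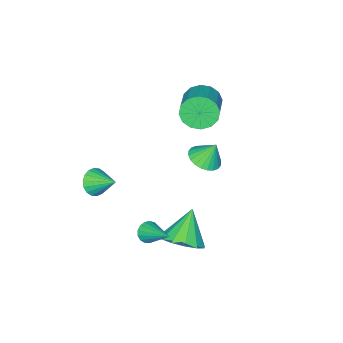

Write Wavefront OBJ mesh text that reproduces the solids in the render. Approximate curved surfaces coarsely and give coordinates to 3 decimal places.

v 1.974 2.971 -0.325
v 2.52 2.969 -0.488
v 2.246 4.429 0.565
v 2.395 3.111 -0.684
v 2.172 3.222 -0.797
v 1.905 3.275 -0.802
v 1.653 3.258 -0.698
v 1.475 3.176 -0.509
v 1.411 3.046 -0.277
v 1.477 2.9 -0.057
v 1.656 2.769 0.103
v 1.908 2.685 0.164
v 2.175 2.666 0.113
v 2.397 2.717 -0.038
v 2.521 2.826 -0.255
v 1.304 -0.83 0.355
v 2.028 -0.694 0.215
v 1.216 0.35 1.045
v 1.875 -0.553 -0.045
v 1.608 -0.467 -0.227
v 1.281 -0.452 -0.293
v 0.959 -0.513 -0.231
v 0.705 -0.636 -0.053
v 0.57 -0.798 0.206
v 0.58 -0.965 0.494
v 0.733 -1.107 0.755
v 1 -1.193 0.936
v 1.326 -1.207 1.002
v 1.649 -1.147 0.94
v 1.903 -1.024 0.762
v 2.038 -0.862 0.503
v -3.486 1.572 0.165
v -2.662 1.675 0.345
v -3.774 2.008 1.235
v -2.735 1.968 0.206
v -2.922 2.199 0.061
v -3.196 2.336 -0.068
v -3.513 2.356 -0.162
v -3.827 2.256 -0.206
v -4.088 2.053 -0.193
v -4.258 1.776 -0.126
v -4.31 1.468 -0.014
v -4.237 1.176 0.125
v -4.05 0.944 0.27
v -3.776 0.808 0.399
v -3.459 0.788 0.493
v -3.146 0.887 0.537
v -2.884 1.091 0.524
v -2.714 1.367 0.457
v 0.597 3.708 -1.644
v 1.437 3.838 -0.962
v -0.497 3.392 -0.236
v 1.185 4.393 -1.033
v 0.746 4.731 -1.298
v 0.259 4.744 -1.673
v -0.12 4.429 -2.038
v -0.272 3.884 -2.279
v -0.148 3.284 -2.317
v 0.213 2.818 -2.142
v 0.695 2.635 -1.809
v 1.146 2.793 -1.423
v 1.423 3.241 -1.107
v -4.403 0.618 3.207
v -3.918 0.524 2.419
v -2.432 1.609 3.205
v -2.917 1.702 3.993
v -4.178 0.925 2.359
v -2.693 2.009 3.144
v -4.499 1.243 2.525
v -3.013 2.328 3.311
v -4.793 1.393 2.875
v -3.308 2.478 3.661
v -4.984 1.336 3.313
v -3.498 2.421 4.099
v -5.018 1.086 3.723
v -3.533 2.171 4.509
v -4.888 0.711 3.995
v -3.402 1.796 4.781
v -4.627 0.311 4.056
v -3.142 1.395 4.841
v -4.307 -0.008 3.889
v -2.821 1.077 4.675
v -4.012 -0.158 3.539
v -2.527 0.927 4.325
v -3.822 -0.101 3.101
v -2.336 0.984 3.887
v -3.787 0.149 2.691
v -2.302 1.234 3.477
f 2 1 4
f 2 4 3
f 4 1 5
f 4 5 3
f 5 1 6
f 5 6 3
f 6 1 7
f 6 7 3
f 7 1 8
f 7 8 3
f 8 1 9
f 8 9 3
f 9 1 10
f 9 10 3
f 10 1 11
f 10 11 3
f 11 1 12
f 11 12 3
f 12 1 13
f 12 13 3
f 13 1 14
f 13 14 3
f 14 1 15
f 14 15 3
f 15 1 2
f 15 2 3
f 17 16 19
f 17 19 18
f 19 16 20
f 19 20 18
f 20 16 21
f 20 21 18
f 21 16 22
f 21 22 18
f 22 16 23
f 22 23 18
f 23 16 24
f 23 24 18
f 24 16 25
f 24 25 18
f 25 16 26
f 25 26 18
f 26 16 27
f 26 27 18
f 27 16 28
f 27 28 18
f 28 16 29
f 28 29 18
f 29 16 30
f 29 30 18
f 30 16 31
f 30 31 18
f 31 16 17
f 31 17 18
f 33 32 35
f 33 35 34
f 35 32 36
f 35 36 34
f 36 32 37
f 36 37 34
f 37 32 38
f 37 38 34
f 38 32 39
f 38 39 34
f 39 32 40
f 39 40 34
f 40 32 41
f 40 41 34
f 41 32 42
f 41 42 34
f 42 32 43
f 42 43 34
f 43 32 44
f 43 44 34
f 44 32 45
f 44 45 34
f 45 32 46
f 45 46 34
f 46 32 47
f 46 47 34
f 47 32 48
f 47 48 34
f 48 32 49
f 48 49 34
f 49 32 33
f 49 33 34
f 51 50 53
f 51 53 52
f 53 50 54
f 53 54 52
f 54 50 55
f 54 55 52
f 55 50 56
f 55 56 52
f 56 50 57
f 56 57 52
f 57 50 58
f 57 58 52
f 58 50 59
f 58 59 52
f 59 50 60
f 59 60 52
f 60 50 61
f 60 61 52
f 61 50 62
f 61 62 52
f 62 50 51
f 62 51 52
f 64 63 67
f 64 67 65
f 65 67 68
f 65 68 66
f 67 63 69
f 67 69 68
f 68 69 70
f 68 70 66
f 69 63 71
f 69 71 70
f 70 71 72
f 70 72 66
f 71 63 73
f 71 73 72
f 72 73 74
f 72 74 66
f 73 63 75
f 73 75 74
f 74 75 76
f 74 76 66
f 75 63 77
f 75 77 76
f 76 77 78
f 76 78 66
f 77 63 79
f 77 79 78
f 78 79 80
f 78 80 66
f 79 63 81
f 79 81 80
f 80 81 82
f 80 82 66
f 81 63 83
f 81 83 82
f 82 83 84
f 82 84 66
f 83 63 85
f 83 85 84
f 84 85 86
f 84 86 66
f 85 63 87
f 85 87 86
f 86 87 88
f 86 88 66
f 87 63 64
f 87 64 88
f 88 64 65
f 88 65 66

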